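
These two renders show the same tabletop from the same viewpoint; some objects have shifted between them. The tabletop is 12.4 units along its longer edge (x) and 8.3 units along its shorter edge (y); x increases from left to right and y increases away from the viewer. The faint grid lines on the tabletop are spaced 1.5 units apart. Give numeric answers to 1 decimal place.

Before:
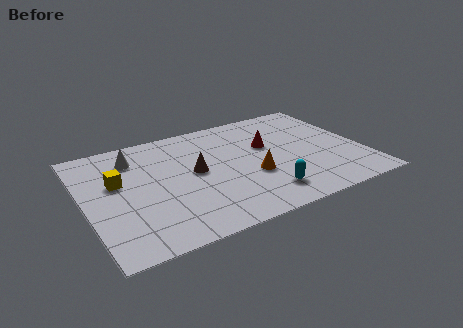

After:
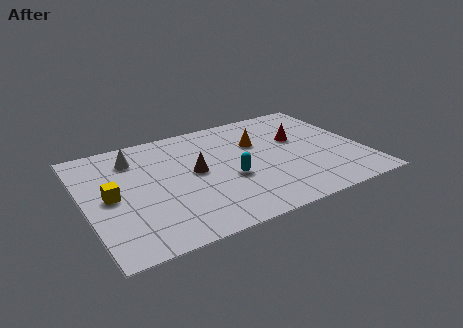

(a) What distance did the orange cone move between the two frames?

2.5

The orange cone moved from about (7.3, 3.1) to (7.9, 5.5), a distance of √(0.6² + 2.4²) ≈ 2.5.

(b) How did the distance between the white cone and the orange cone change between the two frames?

-0.4

Before: roughly 6.0 units apart; after: 5.6. That's 0.4 units closer together.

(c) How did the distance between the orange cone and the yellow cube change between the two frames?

+0.8

The distance was about 6.1 in the first image and 6.9 in the second, so they moved 0.8 units further apart.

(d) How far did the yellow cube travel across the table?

1.0

The yellow cube moved from about (1.5, 5.0) to (1.1, 4.1), a distance of √(0.4² + 0.9²) ≈ 1.0.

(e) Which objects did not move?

the white cone and the brown cone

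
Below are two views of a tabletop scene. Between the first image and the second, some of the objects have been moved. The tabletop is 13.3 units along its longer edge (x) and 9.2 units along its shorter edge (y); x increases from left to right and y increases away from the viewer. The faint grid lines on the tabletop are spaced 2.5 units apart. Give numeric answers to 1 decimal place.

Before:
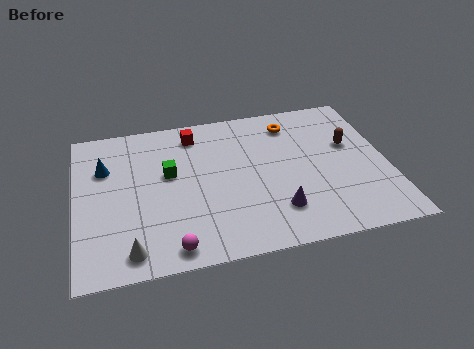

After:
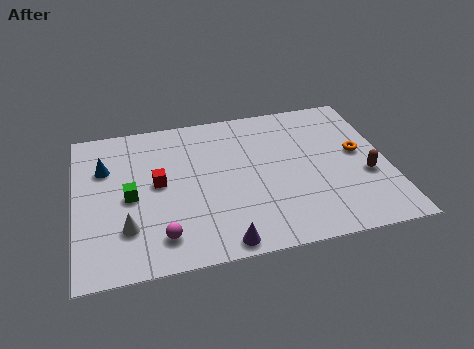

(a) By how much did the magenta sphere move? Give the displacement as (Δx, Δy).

(-0.4, 0.7)

The magenta sphere was at about (3.9, 1.0) and moved to about (3.5, 1.7).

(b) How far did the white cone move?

1.3

The white cone was near (2.2, 1.2) before and (2.1, 2.5) after, so it travelled √(0.1² + 1.3²) ≈ 1.3 units.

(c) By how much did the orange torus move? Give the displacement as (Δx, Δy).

(2.7, -2.5)

From the two frames, the orange torus sits at roughly (9.4, 7.5) before and (12.1, 5.0) after.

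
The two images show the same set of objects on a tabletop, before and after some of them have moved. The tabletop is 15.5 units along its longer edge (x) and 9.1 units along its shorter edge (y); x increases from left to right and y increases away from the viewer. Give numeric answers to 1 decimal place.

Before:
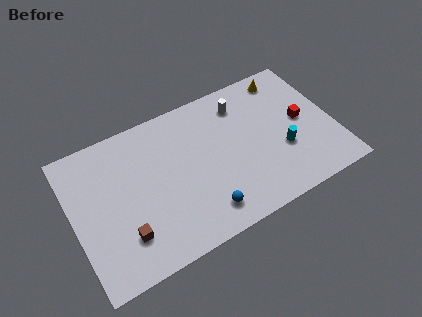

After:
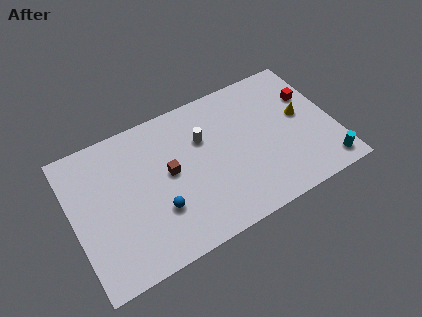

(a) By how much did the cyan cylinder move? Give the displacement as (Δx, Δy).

(2.3, -2.1)

The cyan cylinder was at about (12.3, 3.3) and moved to about (14.6, 1.2).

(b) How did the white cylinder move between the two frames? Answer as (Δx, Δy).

(-2.5, -1.2)

The white cylinder was at about (10.4, 7.3) and moved to about (7.9, 6.1).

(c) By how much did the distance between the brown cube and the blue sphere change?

-2.5

The distance was about 4.7 in the first image and 2.2 in the second, so they moved 2.5 units closer together.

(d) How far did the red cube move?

1.6

From (13.7, 4.7) to (14.4, 6.1), the red cube covered √(0.7² + 1.4²) ≈ 1.6 units.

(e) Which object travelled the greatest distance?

the brown cube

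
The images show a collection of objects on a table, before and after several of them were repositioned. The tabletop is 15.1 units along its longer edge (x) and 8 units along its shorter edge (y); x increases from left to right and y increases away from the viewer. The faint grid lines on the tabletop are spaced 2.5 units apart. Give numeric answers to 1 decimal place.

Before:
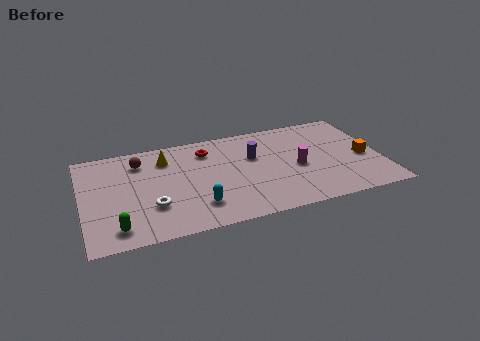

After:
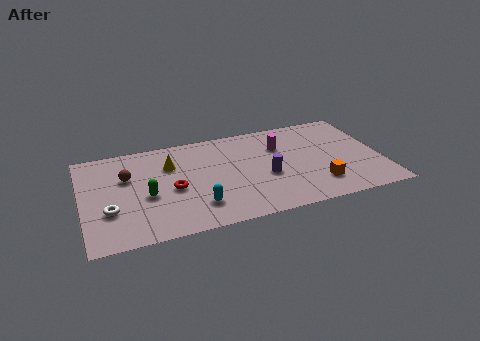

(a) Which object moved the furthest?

the red torus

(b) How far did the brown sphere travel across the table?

1.3

From (3.0, 6.3) to (2.3, 5.2), the brown sphere covered √(0.7² + 1.1²) ≈ 1.3 units.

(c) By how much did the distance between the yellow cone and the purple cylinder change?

+0.7

They were about 4.5 units apart before and 5.2 after — 0.7 units further apart.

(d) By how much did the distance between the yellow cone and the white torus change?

+0.5

They were about 3.8 units apart before and 4.3 after — 0.5 units further apart.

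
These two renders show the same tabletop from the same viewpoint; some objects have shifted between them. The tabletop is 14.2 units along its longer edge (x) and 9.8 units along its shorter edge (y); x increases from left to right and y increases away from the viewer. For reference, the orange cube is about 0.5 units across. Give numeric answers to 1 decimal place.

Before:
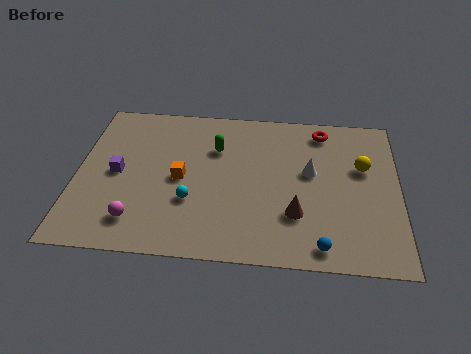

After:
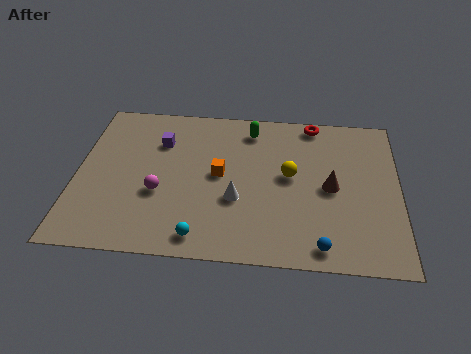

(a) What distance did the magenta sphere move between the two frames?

2.0

From (2.8, 1.9) to (3.7, 3.7), the magenta sphere covered √(0.9² + 1.8²) ≈ 2.0 units.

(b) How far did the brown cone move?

2.3

The brown cone moved from about (9.7, 2.9) to (11.2, 4.7), a distance of √(1.5² + 1.8²) ≈ 2.3.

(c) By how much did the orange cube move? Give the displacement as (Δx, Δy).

(1.7, 0.4)

The orange cube was at about (4.6, 4.7) and moved to about (6.3, 5.1).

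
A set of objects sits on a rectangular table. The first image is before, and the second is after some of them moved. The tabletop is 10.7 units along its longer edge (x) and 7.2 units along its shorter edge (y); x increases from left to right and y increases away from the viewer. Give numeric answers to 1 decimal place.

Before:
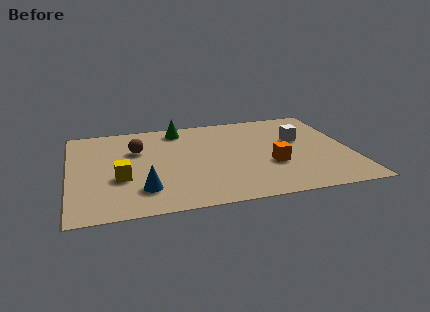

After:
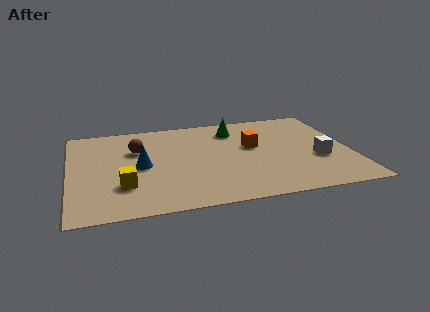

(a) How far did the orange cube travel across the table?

1.7

From (7.6, 2.6) to (7.0, 4.2), the orange cube covered √(0.6² + 1.6²) ≈ 1.7 units.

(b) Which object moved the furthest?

the green cone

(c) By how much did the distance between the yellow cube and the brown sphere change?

+0.6

Before: roughly 2.2 units apart; after: 2.8. That's 0.6 units further apart.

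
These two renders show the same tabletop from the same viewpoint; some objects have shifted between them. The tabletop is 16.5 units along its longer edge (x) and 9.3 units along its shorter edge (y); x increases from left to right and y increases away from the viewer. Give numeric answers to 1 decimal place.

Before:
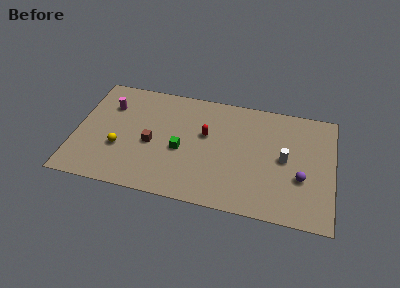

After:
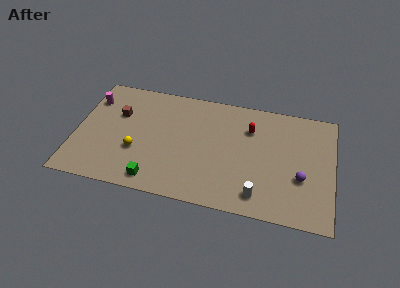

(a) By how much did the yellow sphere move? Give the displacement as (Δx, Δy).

(1.1, 0.0)

The yellow sphere started near (2.9, 3.3) and ended near (4.0, 3.3).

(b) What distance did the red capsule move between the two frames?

3.0

From (8.3, 5.6) to (11.1, 6.7), the red capsule covered √(2.8² + 1.1²) ≈ 3.0 units.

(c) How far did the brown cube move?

3.0

From (4.9, 4.1) to (2.6, 6.1), the brown cube covered √(2.3² + 2.0²) ≈ 3.0 units.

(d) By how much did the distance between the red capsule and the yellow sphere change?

+2.0

Before: roughly 5.9 units apart; after: 7.9. That's 2.0 units further apart.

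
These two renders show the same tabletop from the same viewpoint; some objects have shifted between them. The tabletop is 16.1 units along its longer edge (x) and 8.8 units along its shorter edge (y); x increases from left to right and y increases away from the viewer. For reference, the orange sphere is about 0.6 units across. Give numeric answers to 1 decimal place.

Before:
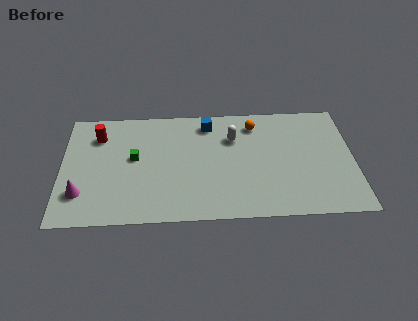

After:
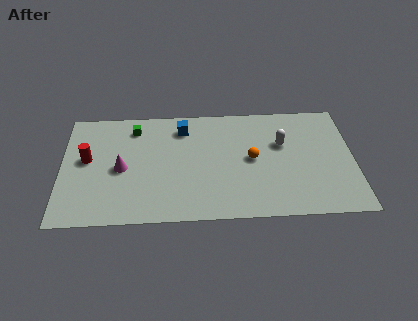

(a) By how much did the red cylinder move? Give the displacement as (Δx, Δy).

(-0.6, -1.8)

The red cylinder was at about (2.0, 6.7) and moved to about (1.4, 4.9).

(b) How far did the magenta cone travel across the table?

2.8

The magenta cone moved from about (1.1, 2.3) to (3.3, 4.1), a distance of √(2.2² + 1.8²) ≈ 2.8.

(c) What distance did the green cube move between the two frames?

2.3

The green cube moved from about (4.0, 4.9) to (4.0, 7.2), a distance of √(0.0² + 2.3²) ≈ 2.3.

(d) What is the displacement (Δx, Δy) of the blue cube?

(-1.4, -0.3)

The blue cube started near (8.1, 7.4) and ended near (6.7, 7.1).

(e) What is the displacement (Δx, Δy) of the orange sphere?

(-0.2, -2.7)

The orange sphere was at about (10.7, 7.2) and moved to about (10.5, 4.5).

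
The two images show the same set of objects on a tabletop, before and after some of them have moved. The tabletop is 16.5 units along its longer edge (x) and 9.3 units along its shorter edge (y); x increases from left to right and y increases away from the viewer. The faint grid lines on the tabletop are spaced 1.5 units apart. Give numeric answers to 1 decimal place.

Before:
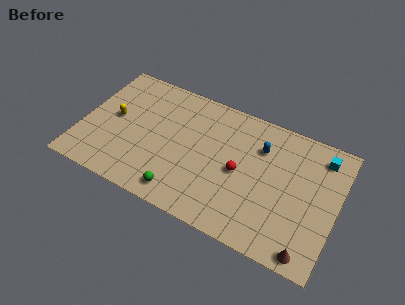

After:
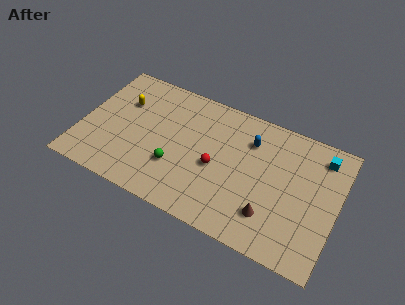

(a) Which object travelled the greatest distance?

the brown cone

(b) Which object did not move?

the cyan cube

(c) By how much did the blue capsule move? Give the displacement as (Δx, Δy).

(-0.7, 0.2)

The blue capsule was at about (11.4, 6.7) and moved to about (10.7, 6.9).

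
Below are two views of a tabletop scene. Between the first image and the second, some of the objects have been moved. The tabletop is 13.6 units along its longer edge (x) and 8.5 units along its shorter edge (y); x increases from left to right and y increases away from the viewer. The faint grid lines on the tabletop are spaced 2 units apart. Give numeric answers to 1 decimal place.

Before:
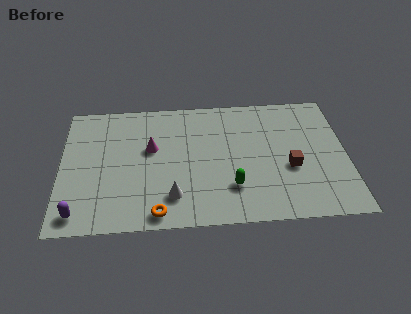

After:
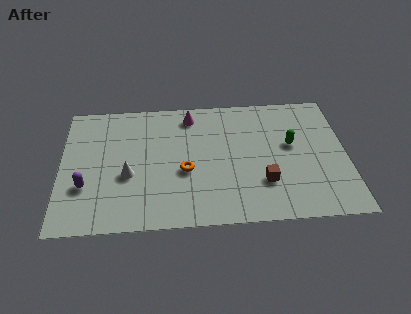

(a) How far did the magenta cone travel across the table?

2.8

From (4.3, 5.1) to (6.2, 7.2), the magenta cone covered √(1.9² + 2.1²) ≈ 2.8 units.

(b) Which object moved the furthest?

the green capsule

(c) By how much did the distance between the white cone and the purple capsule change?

-2.4

The distance was about 4.5 in the first image and 2.1 in the second, so they moved 2.4 units closer together.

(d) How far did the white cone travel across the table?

2.6

The white cone moved from about (5.3, 1.9) to (3.2, 3.4), a distance of √(2.1² + 1.5²) ≈ 2.6.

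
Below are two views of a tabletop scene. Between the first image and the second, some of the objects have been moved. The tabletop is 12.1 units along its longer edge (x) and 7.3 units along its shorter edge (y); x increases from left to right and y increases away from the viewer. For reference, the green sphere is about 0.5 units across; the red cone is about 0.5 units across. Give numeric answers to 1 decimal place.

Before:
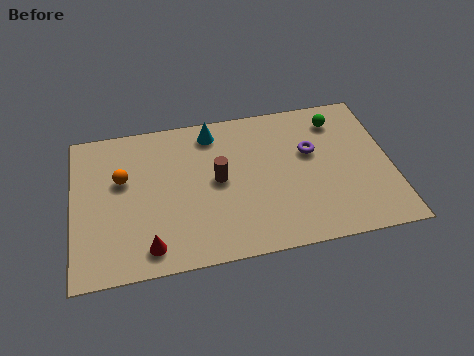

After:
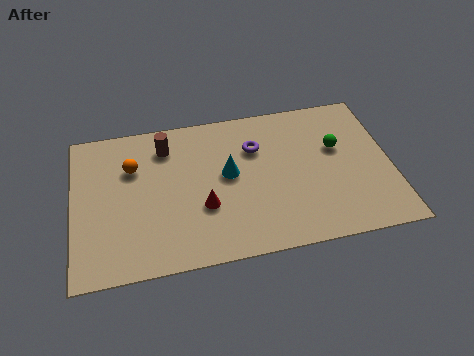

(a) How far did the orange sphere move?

0.6

The orange sphere was near (1.9, 4.5) before and (2.3, 5.0) after, so it travelled √(0.4² + 0.5²) ≈ 0.6 units.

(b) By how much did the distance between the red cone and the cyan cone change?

-4.0

Before: roughly 5.7 units apart; after: 1.7. That's 4.0 units closer together.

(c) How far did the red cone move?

2.6

From (2.8, 1.1) to (4.9, 2.6), the red cone covered √(2.1² + 1.5²) ≈ 2.6 units.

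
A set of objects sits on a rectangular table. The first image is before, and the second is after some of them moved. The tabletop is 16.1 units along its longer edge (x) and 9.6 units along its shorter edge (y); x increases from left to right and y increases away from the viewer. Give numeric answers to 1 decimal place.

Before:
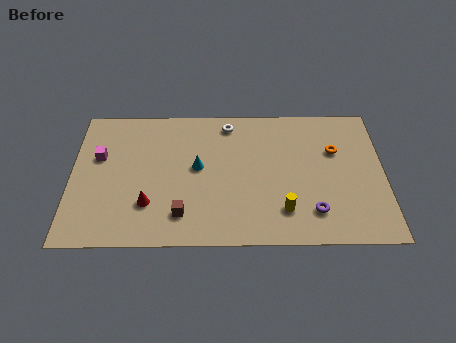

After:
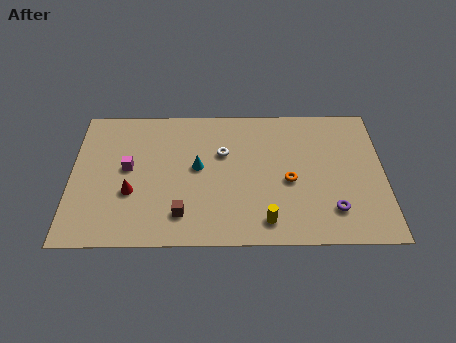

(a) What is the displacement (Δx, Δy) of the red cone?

(-0.9, 0.8)

From the two frames, the red cone sits at roughly (4.0, 2.7) before and (3.1, 3.5) after.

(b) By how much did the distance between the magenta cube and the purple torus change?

-0.8

They were about 11.7 units apart before and 10.9 after — 0.8 units closer together.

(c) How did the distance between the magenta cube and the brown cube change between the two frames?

-1.6

Before: roughly 5.9 units apart; after: 4.3. That's 1.6 units closer together.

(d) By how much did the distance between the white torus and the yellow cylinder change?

-1.5

Before: roughly 6.7 units apart; after: 5.2. That's 1.5 units closer together.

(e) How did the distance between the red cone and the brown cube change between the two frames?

+1.2

The distance was about 1.8 in the first image and 3.0 in the second, so they moved 1.2 units further apart.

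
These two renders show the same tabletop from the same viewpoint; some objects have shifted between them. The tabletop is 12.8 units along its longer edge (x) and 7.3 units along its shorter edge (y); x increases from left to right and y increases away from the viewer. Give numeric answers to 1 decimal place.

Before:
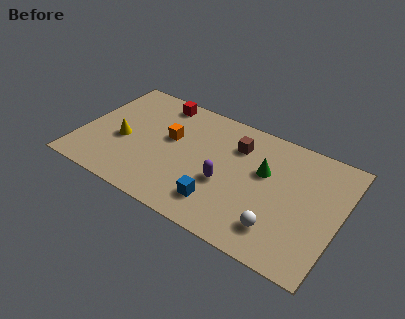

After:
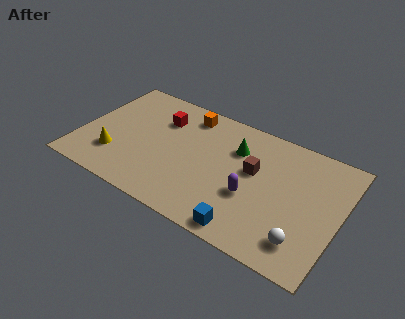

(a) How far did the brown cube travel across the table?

1.5

The brown cube was near (7.5, 5.4) before and (8.5, 4.3) after, so it travelled √(1.0² + 1.1²) ≈ 1.5 units.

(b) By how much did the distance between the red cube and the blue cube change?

+0.6

They were about 6.1 units apart before and 6.7 after — 0.6 units further apart.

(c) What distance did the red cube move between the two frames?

1.1

The red cube moved from about (3.4, 6.4) to (3.7, 5.3), a distance of √(0.3² + 1.1²) ≈ 1.1.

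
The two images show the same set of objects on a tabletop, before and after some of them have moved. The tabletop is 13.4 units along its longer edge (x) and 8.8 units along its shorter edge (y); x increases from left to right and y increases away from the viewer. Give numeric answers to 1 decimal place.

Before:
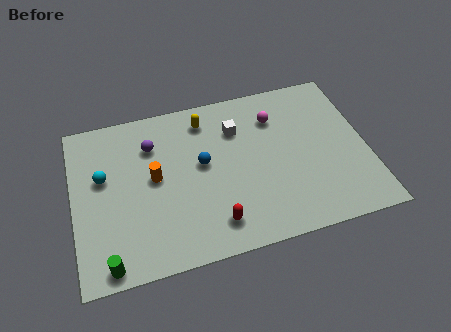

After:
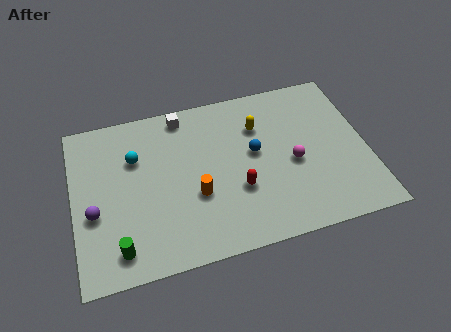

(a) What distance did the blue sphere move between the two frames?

2.4

From (5.9, 4.9) to (8.3, 4.9), the blue sphere covered √(2.4² + 0.0²) ≈ 2.4 units.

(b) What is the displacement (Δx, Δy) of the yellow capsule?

(2.4, -1.0)

From the two frames, the yellow capsule sits at roughly (6.2, 7.3) before and (8.6, 6.3) after.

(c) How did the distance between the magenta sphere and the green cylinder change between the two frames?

-1.4

Before: roughly 9.9 units apart; after: 8.5. That's 1.4 units closer together.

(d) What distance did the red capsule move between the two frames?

1.9

The red capsule was near (6.2, 1.6) before and (7.4, 3.1) after, so it travelled √(1.2² + 1.5²) ≈ 1.9 units.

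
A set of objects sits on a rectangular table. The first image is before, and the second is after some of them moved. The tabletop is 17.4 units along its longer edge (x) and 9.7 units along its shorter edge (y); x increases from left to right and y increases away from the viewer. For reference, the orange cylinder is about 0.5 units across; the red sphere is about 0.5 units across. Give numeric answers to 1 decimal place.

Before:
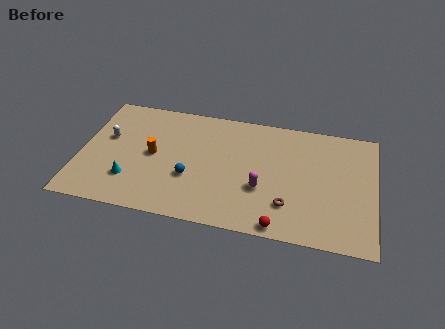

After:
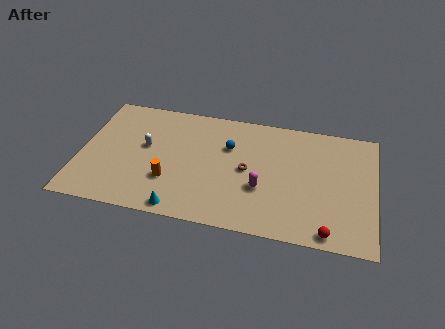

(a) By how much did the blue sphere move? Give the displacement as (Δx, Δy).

(2.1, 3.0)

The blue sphere was at about (6.6, 3.5) and moved to about (8.7, 6.5).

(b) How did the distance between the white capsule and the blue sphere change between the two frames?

-0.6

Before: roughly 5.6 units apart; after: 5.0. That's 0.6 units closer together.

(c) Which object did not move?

the magenta capsule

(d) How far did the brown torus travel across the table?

3.4

The brown torus was near (12.4, 2.5) before and (9.9, 4.8) after, so it travelled √(2.5² + 2.3²) ≈ 3.4 units.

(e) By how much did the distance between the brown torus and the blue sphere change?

-3.8

Before: roughly 5.9 units apart; after: 2.1. That's 3.8 units closer together.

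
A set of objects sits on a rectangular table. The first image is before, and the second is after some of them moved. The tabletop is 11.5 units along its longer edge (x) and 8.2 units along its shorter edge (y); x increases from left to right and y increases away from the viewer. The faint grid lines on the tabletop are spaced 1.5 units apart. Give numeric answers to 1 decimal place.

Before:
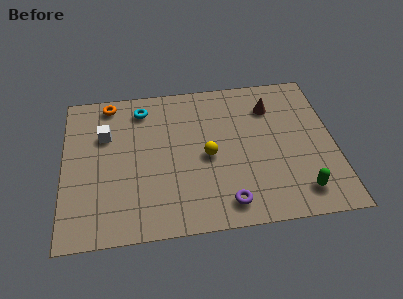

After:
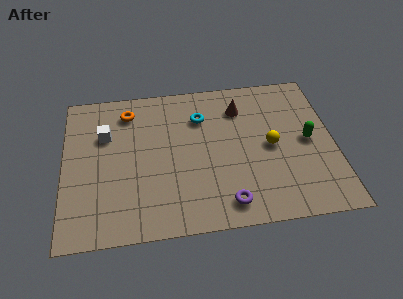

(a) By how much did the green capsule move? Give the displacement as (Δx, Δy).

(0.5, 2.7)

The green capsule started near (9.9, 1.4) and ended near (10.4, 4.1).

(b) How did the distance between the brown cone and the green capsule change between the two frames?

-1.3

The distance was about 4.9 in the first image and 3.6 in the second, so they moved 1.3 units closer together.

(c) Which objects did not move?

the white cube and the purple torus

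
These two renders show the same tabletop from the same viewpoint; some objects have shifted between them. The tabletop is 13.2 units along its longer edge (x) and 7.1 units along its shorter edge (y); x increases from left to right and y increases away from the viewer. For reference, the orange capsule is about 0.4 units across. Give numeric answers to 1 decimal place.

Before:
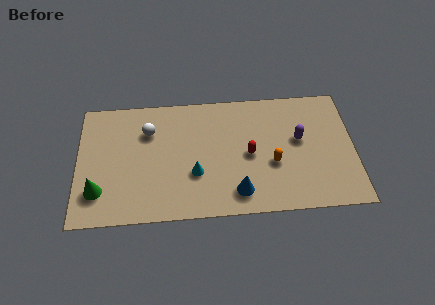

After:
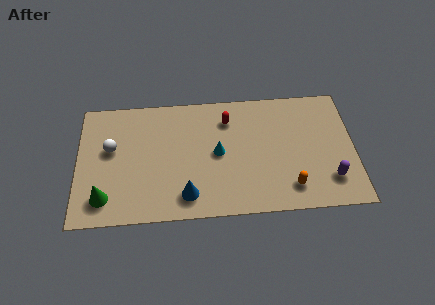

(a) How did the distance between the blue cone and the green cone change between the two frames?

-2.7

The distance was about 6.6 in the first image and 3.9 in the second, so they moved 2.7 units closer together.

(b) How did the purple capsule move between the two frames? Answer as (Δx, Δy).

(1.4, -2.4)

From the two frames, the purple capsule sits at roughly (10.6, 4.1) before and (12.0, 1.7) after.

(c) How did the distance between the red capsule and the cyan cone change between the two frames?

-0.8

The distance was about 2.8 in the first image and 2.0 in the second, so they moved 0.8 units closer together.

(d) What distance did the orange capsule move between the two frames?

1.6

The orange capsule moved from about (9.3, 2.8) to (10.1, 1.4), a distance of √(0.8² + 1.4²) ≈ 1.6.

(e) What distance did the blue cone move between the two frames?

2.4

From (7.6, 1.3) to (5.2, 1.3), the blue cone covered √(2.4² + 0.0²) ≈ 2.4 units.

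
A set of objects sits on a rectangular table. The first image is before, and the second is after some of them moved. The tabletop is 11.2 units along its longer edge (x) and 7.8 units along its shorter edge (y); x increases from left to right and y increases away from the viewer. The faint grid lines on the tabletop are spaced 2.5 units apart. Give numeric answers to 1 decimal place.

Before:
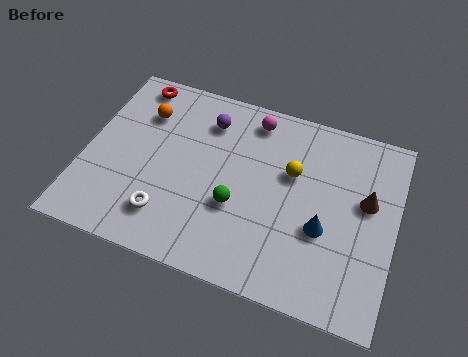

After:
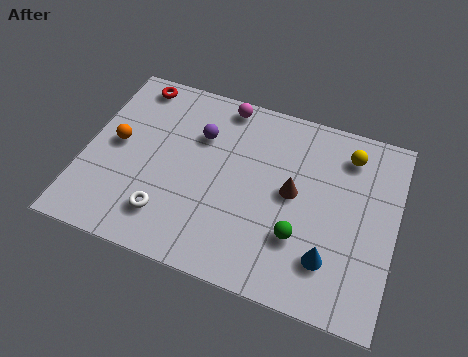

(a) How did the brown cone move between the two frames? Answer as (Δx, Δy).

(-2.6, -0.5)

The brown cone was at about (10.1, 4.6) and moved to about (7.5, 4.1).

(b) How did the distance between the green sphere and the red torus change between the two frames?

+2.1

The distance was about 5.8 in the first image and 7.9 in the second, so they moved 2.1 units further apart.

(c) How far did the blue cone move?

1.1

The blue cone was near (8.7, 3.0) before and (9.0, 1.9) after, so it travelled √(0.3² + 1.1²) ≈ 1.1 units.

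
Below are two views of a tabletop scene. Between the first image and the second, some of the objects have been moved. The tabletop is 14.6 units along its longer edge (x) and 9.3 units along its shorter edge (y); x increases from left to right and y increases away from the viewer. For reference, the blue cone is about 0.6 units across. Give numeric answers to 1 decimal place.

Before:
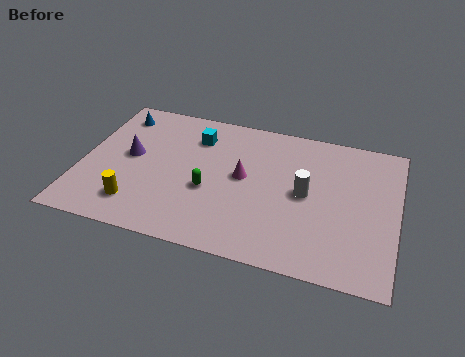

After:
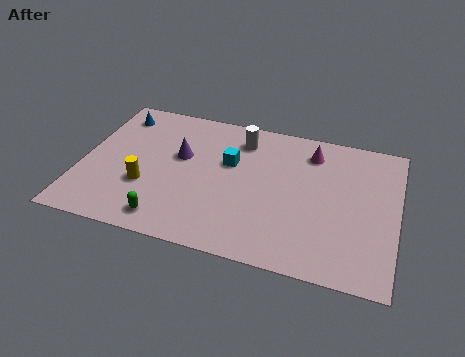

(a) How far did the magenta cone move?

3.9

The magenta cone was near (7.5, 5.0) before and (10.5, 7.5) after, so it travelled √(3.0² + 2.5²) ≈ 3.9 units.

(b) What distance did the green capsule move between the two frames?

2.9

From (6.0, 3.7) to (4.3, 1.3), the green capsule covered √(1.7² + 2.4²) ≈ 2.9 units.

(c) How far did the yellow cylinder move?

1.3

From (2.8, 1.9) to (3.1, 3.2), the yellow cylinder covered √(0.3² + 1.3²) ≈ 1.3 units.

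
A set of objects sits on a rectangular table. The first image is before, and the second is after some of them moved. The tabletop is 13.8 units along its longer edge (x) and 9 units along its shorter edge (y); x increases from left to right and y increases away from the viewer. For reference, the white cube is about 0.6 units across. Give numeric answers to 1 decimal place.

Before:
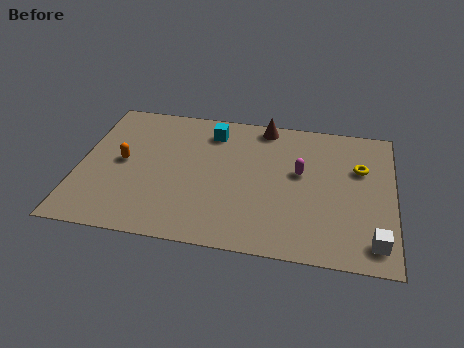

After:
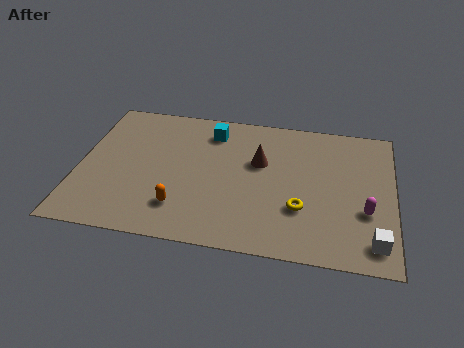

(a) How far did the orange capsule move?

3.7

The orange capsule moved from about (1.9, 4.6) to (4.6, 2.1), a distance of √(2.7² + 2.5²) ≈ 3.7.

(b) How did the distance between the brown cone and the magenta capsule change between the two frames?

+1.9

The distance was about 3.4 in the first image and 5.3 in the second, so they moved 1.9 units further apart.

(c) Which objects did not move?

the cyan cube and the white cube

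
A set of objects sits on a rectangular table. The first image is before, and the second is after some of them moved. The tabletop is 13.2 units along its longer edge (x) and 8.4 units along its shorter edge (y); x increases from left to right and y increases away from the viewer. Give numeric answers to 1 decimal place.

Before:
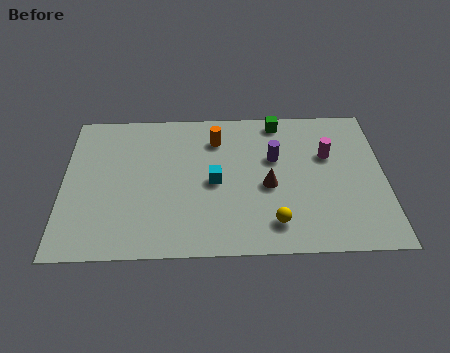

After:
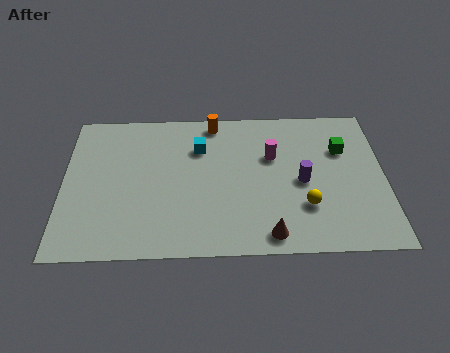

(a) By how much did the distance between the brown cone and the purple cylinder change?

+1.6

Before: roughly 1.6 units apart; after: 3.2. That's 1.6 units further apart.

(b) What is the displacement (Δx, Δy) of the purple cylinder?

(1.1, -1.4)

From the two frames, the purple cylinder sits at roughly (8.7, 5.3) before and (9.8, 3.9) after.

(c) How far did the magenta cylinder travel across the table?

2.3

The magenta cylinder was near (10.9, 5.4) before and (8.6, 5.4) after, so it travelled √(2.3² + 0.0²) ≈ 2.3 units.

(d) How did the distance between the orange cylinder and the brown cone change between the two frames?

+3.4

The distance was about 3.5 in the first image and 6.9 in the second, so they moved 3.4 units further apart.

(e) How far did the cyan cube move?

2.1

The cyan cube moved from about (6.2, 4.0) to (5.6, 6.0), a distance of √(0.6² + 2.0²) ≈ 2.1.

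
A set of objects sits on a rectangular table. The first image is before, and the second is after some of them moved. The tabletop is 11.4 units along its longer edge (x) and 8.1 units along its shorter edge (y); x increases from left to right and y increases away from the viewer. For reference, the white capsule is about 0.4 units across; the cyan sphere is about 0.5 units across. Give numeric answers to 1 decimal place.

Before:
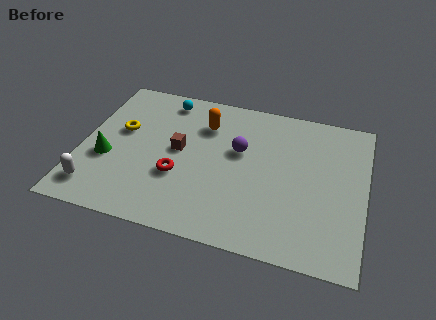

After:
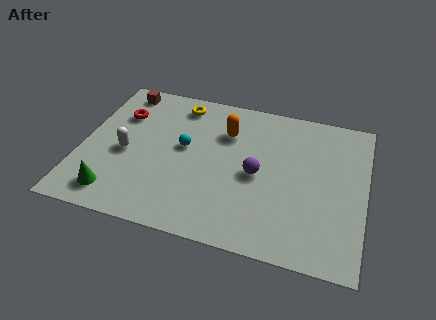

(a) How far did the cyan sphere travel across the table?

2.7

From (3.1, 7.0) to (4.1, 4.5), the cyan sphere covered √(1.0² + 2.5²) ≈ 2.7 units.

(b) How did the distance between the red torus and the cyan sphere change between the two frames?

-1.2

They were about 4.2 units apart before and 3.0 after — 1.2 units closer together.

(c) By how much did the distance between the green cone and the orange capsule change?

+1.4

Before: roughly 4.7 units apart; after: 6.1. That's 1.4 units further apart.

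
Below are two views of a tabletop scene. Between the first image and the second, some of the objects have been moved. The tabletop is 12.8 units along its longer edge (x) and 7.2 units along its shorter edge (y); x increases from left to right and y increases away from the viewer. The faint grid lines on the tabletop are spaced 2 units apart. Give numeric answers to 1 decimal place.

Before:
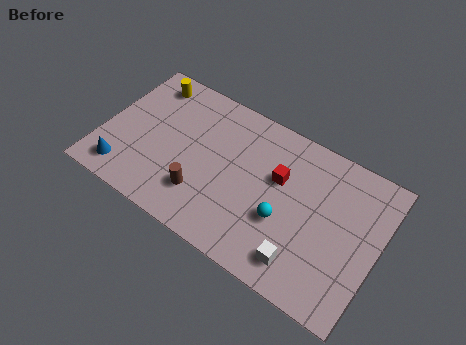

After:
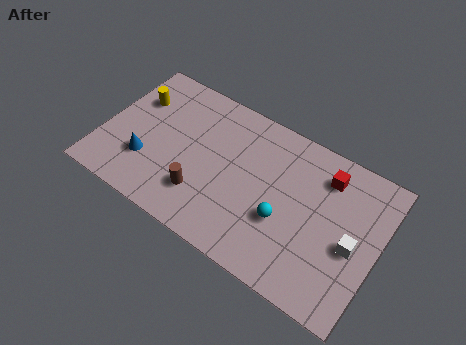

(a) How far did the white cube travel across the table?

2.8

The white cube was near (9.7, 1.3) before and (11.7, 3.2) after, so it travelled √(2.0² + 1.9²) ≈ 2.8 units.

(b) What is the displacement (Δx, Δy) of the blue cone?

(0.9, 1.0)

The blue cone was at about (1.3, 1.2) and moved to about (2.2, 2.2).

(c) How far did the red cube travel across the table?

2.3

The red cube moved from about (8.1, 4.5) to (10.1, 5.7), a distance of √(2.0² + 1.2²) ≈ 2.3.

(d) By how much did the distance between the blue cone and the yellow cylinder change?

-1.9

The distance was about 4.9 in the first image and 3.0 in the second, so they moved 1.9 units closer together.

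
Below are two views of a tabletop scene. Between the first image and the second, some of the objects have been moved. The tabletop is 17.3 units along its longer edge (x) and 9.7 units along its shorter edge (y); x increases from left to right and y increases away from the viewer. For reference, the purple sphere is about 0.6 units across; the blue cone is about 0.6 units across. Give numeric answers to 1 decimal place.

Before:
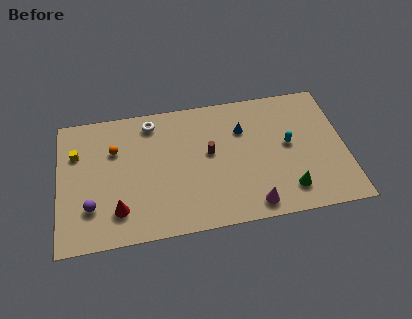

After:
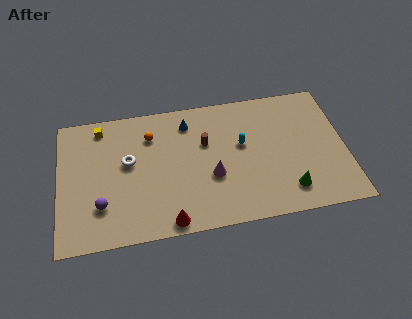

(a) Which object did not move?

the green cone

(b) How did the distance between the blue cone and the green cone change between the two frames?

+2.8

The distance was about 5.5 in the first image and 8.3 in the second, so they moved 2.8 units further apart.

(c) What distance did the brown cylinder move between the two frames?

0.8

The brown cylinder was near (9.1, 5.4) before and (8.9, 6.2) after, so it travelled √(0.2² + 0.8²) ≈ 0.8 units.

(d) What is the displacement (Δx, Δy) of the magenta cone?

(-2.3, 2.5)

The magenta cone was at about (11.5, 1.2) and moved to about (9.2, 3.7).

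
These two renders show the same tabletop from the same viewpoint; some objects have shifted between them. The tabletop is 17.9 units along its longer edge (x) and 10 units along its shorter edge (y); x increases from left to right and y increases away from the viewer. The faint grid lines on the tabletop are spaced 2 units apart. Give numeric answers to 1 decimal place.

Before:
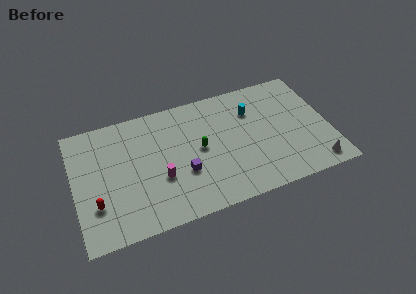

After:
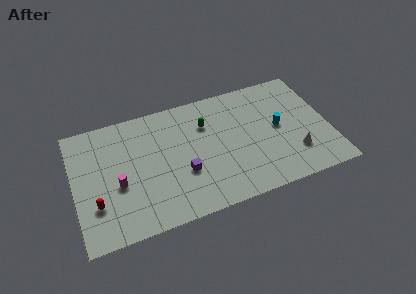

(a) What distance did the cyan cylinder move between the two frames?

2.6

From (12.7, 7.2) to (14.4, 5.2), the cyan cylinder covered √(1.7² + 2.0²) ≈ 2.6 units.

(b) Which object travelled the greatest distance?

the magenta cylinder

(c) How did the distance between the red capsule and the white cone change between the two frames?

-1.4

They were about 15.3 units apart before and 13.9 after — 1.4 units closer together.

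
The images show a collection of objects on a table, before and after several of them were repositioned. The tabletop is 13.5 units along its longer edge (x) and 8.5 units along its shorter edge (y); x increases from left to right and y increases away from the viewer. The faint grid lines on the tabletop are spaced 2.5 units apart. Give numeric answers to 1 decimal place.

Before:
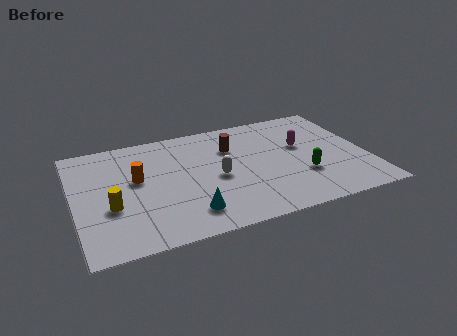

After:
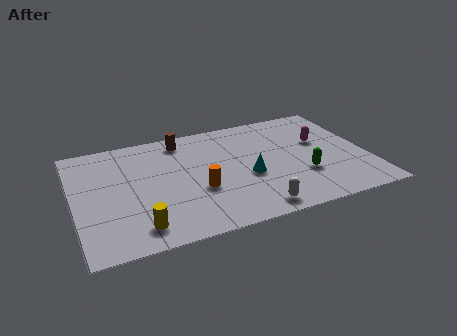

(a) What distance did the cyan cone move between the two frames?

3.4

The cyan cone moved from about (5.0, 1.7) to (7.9, 3.5), a distance of √(2.9² + 1.8²) ≈ 3.4.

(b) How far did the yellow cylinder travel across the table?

2.1

The yellow cylinder moved from about (1.6, 3.2) to (2.7, 1.4), a distance of √(1.1² + 1.8²) ≈ 2.1.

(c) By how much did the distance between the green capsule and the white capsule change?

-1.0

They were about 4.1 units apart before and 3.1 after — 1.0 units closer together.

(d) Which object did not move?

the green capsule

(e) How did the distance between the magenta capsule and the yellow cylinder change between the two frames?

+0.4

They were about 9.2 units apart before and 9.6 after — 0.4 units further apart.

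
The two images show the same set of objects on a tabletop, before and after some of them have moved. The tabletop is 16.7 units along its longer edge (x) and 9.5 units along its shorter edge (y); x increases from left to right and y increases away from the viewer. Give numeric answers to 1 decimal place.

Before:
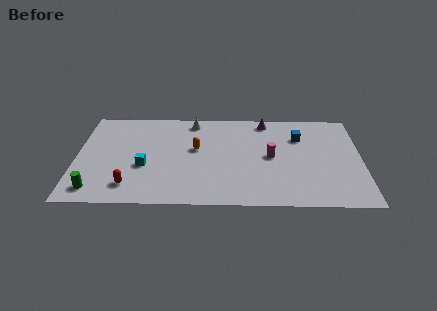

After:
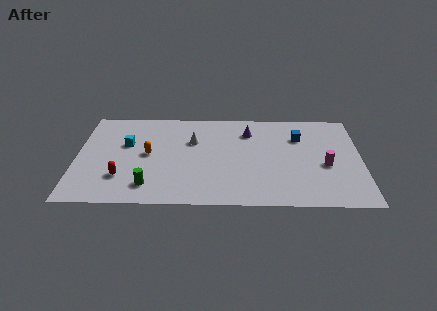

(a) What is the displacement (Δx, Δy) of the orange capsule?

(-2.8, -0.6)

The orange capsule started near (7.0, 5.5) and ended near (4.2, 4.9).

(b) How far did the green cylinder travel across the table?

3.1

The green cylinder moved from about (1.2, 1.4) to (4.3, 1.8), a distance of √(3.1² + 0.4²) ≈ 3.1.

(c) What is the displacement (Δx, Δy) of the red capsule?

(-0.5, 0.8)

From the two frames, the red capsule sits at roughly (3.2, 1.8) before and (2.7, 2.6) after.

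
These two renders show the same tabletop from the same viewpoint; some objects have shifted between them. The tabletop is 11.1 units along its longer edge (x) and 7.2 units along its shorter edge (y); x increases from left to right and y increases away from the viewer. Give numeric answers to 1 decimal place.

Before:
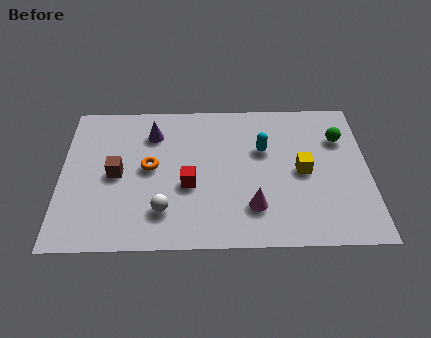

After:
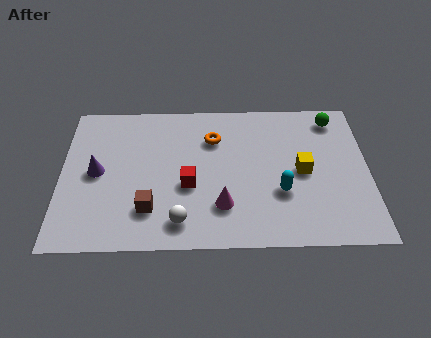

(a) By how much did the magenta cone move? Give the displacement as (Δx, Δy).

(-1.1, 0.1)

The magenta cone was at about (6.9, 1.8) and moved to about (5.8, 1.9).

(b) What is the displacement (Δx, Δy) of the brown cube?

(1.2, -1.7)

The brown cube was at about (2.0, 3.5) and moved to about (3.2, 1.8).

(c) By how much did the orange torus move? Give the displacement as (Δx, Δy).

(2.3, 1.4)

The orange torus started near (3.2, 3.8) and ended near (5.5, 5.2).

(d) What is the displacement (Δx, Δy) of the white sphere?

(0.6, -0.5)

From the two frames, the white sphere sits at roughly (3.7, 1.7) before and (4.3, 1.2) after.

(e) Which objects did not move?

the red cube and the yellow cube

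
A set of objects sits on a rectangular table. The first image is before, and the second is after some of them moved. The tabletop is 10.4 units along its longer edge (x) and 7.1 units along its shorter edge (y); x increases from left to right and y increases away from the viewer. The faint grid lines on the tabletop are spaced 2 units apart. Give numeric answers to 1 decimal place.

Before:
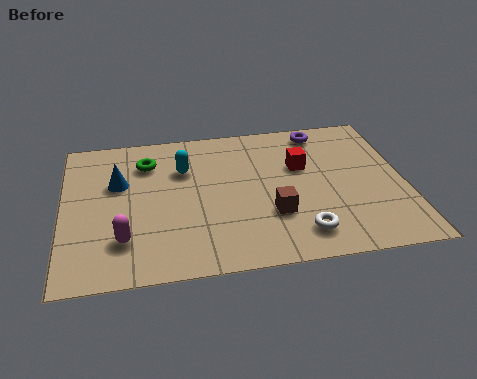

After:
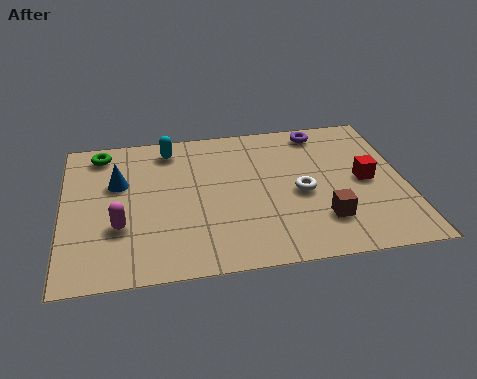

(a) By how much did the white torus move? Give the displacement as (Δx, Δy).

(0.1, 1.9)

The white torus started near (7.1, 1.3) and ended near (7.2, 3.2).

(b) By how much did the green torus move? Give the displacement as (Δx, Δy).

(-1.4, 0.7)

The green torus was at about (2.6, 5.4) and moved to about (1.2, 6.1).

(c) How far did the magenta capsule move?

0.6

The magenta capsule was near (1.8, 1.8) before and (1.7, 2.4) after, so it travelled √(0.1² + 0.6²) ≈ 0.6 units.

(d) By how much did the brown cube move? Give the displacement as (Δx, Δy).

(1.5, -0.5)

The brown cube was at about (6.3, 2.3) and moved to about (7.8, 1.8).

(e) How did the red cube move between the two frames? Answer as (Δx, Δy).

(1.9, -1.0)

The red cube was at about (7.3, 4.5) and moved to about (9.2, 3.5).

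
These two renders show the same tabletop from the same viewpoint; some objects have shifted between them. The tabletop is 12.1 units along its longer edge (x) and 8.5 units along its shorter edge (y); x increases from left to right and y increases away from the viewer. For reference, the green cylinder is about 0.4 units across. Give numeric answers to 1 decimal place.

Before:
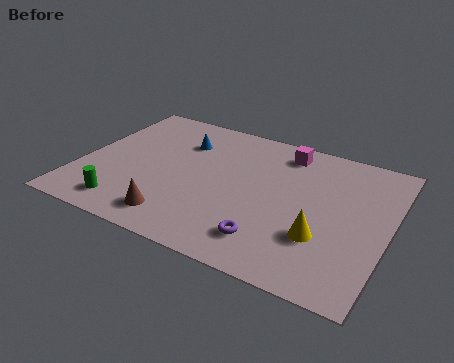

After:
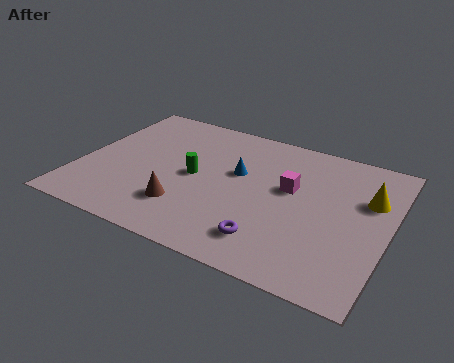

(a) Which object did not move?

the purple torus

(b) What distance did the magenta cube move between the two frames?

2.3

From (7.7, 7.2) to (8.2, 5.0), the magenta cube covered √(0.5² + 2.2²) ≈ 2.3 units.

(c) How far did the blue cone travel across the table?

2.6

The blue cone was near (3.7, 6.2) before and (6.1, 5.1) after, so it travelled √(2.4² + 1.1²) ≈ 2.6 units.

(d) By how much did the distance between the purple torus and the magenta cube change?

-2.2

The distance was about 5.5 in the first image and 3.3 in the second, so they moved 2.2 units closer together.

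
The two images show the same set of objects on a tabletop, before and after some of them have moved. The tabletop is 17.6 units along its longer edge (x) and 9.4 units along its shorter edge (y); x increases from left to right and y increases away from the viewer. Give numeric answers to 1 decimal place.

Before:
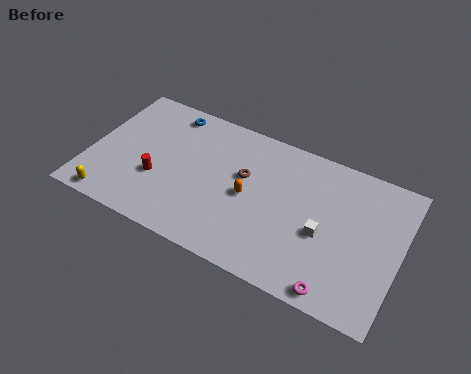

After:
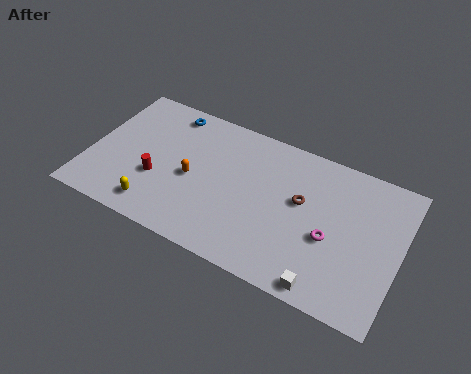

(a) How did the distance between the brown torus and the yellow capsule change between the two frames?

+0.3

They were about 8.5 units apart before and 8.8 after — 0.3 units further apart.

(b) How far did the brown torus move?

3.3

From (8.7, 5.7) to (12.0, 5.5), the brown torus covered √(3.3² + 0.2²) ≈ 3.3 units.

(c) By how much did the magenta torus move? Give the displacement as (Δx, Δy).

(-0.7, 3.0)

From the two frames, the magenta torus sits at roughly (14.5, 0.9) before and (13.8, 3.9) after.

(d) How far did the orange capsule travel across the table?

3.2

From (9.1, 4.5) to (5.9, 4.3), the orange capsule covered √(3.2² + 0.2²) ≈ 3.2 units.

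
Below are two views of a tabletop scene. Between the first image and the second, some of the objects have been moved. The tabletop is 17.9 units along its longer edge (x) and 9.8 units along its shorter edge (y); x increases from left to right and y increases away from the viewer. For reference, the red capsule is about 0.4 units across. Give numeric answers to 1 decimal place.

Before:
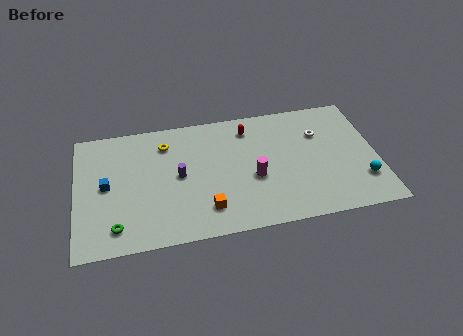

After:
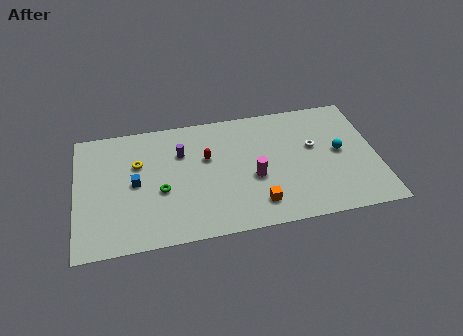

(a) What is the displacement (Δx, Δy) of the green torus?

(2.7, 2.3)

The green torus was at about (2.3, 1.7) and moved to about (5.0, 4.0).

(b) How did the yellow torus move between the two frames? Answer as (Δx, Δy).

(-1.7, -1.3)

The yellow torus started near (5.4, 7.7) and ended near (3.7, 6.4).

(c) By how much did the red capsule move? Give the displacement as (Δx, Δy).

(-2.6, -1.9)

From the two frames, the red capsule sits at roughly (10.4, 8.0) before and (7.8, 6.1) after.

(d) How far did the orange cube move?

3.0

The orange cube was near (7.6, 2.1) before and (10.6, 1.9) after, so it travelled √(3.0² + 0.2²) ≈ 3.0 units.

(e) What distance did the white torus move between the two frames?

1.1

The white torus moved from about (14.6, 6.8) to (14.2, 5.8), a distance of √(0.4² + 1.0²) ≈ 1.1.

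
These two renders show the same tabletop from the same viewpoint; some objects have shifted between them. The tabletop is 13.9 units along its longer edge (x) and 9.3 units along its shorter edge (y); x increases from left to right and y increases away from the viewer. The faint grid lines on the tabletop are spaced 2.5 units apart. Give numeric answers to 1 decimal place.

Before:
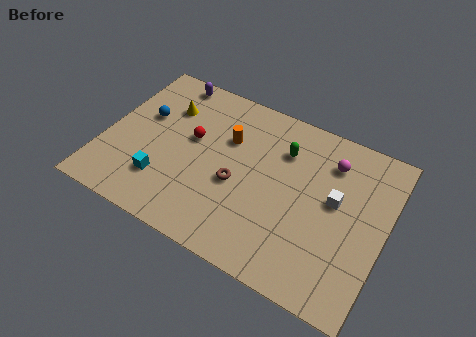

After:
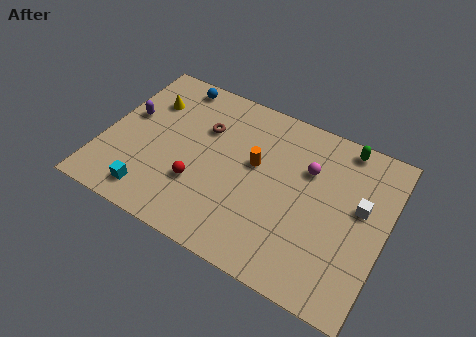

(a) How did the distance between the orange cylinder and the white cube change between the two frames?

-0.4

Before: roughly 5.6 units apart; after: 5.2. That's 0.4 units closer together.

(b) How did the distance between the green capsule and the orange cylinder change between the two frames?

+2.2

They were about 2.8 units apart before and 5.0 after — 2.2 units further apart.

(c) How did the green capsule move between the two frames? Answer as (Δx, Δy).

(2.8, 1.6)

From the two frames, the green capsule sits at roughly (8.6, 6.8) before and (11.4, 8.4) after.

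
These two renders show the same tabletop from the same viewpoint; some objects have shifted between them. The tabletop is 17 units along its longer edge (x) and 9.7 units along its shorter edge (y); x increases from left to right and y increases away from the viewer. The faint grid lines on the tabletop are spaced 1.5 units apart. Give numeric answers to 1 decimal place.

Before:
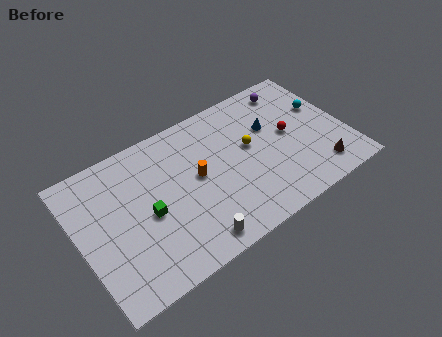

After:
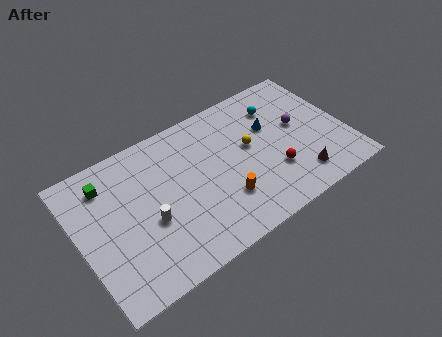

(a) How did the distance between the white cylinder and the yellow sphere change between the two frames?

+0.8

Before: roughly 6.2 units apart; after: 7.0. That's 0.8 units further apart.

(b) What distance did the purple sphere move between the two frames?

2.9

The purple sphere moved from about (14.3, 8.3) to (14.2, 5.4), a distance of √(0.1² + 2.9²) ≈ 2.9.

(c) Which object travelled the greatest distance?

the green cube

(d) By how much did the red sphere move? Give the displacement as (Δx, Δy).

(-1.4, -2.1)

The red sphere started near (13.5, 5.1) and ended near (12.1, 3.0).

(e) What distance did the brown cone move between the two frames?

1.3

The brown cone moved from about (14.8, 1.7) to (13.5, 1.8), a distance of √(1.3² + 0.1²) ≈ 1.3.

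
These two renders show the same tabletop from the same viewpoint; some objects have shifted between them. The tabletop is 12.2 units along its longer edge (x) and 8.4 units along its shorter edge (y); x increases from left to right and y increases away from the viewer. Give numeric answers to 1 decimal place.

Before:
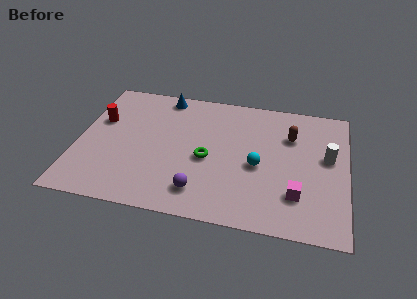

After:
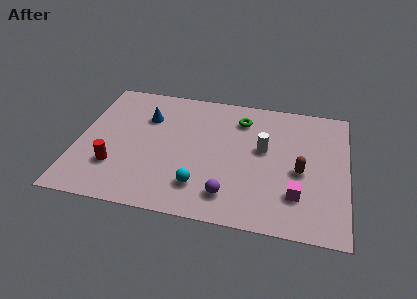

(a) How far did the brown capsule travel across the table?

2.3

From (9.6, 5.9) to (10.1, 3.7), the brown capsule covered √(0.5² + 2.2²) ≈ 2.3 units.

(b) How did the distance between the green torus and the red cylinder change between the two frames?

+1.7

They were about 5.2 units apart before and 6.9 after — 1.7 units further apart.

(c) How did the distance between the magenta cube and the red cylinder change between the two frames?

-1.4

Before: roughly 9.6 units apart; after: 8.2. That's 1.4 units closer together.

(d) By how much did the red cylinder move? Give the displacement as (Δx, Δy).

(0.9, -2.9)

The red cylinder started near (0.9, 5.3) and ended near (1.8, 2.4).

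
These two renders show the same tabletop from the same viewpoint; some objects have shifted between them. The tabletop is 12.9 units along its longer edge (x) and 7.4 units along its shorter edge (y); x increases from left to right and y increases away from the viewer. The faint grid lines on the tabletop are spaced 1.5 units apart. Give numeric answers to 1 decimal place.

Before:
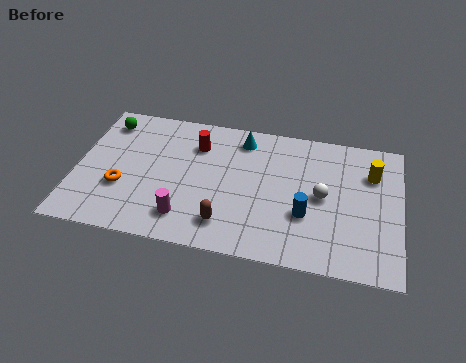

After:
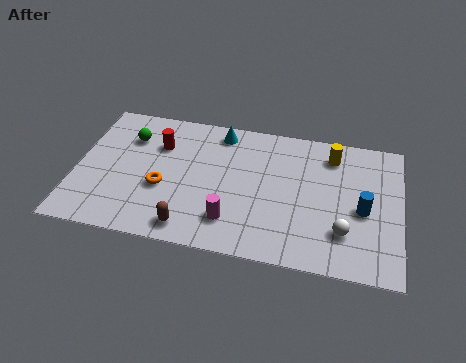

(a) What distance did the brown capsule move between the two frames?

1.5

The brown capsule was near (6.1, 1.5) before and (4.7, 1.0) after, so it travelled √(1.4² + 0.5²) ≈ 1.5 units.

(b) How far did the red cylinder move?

1.5

From (4.7, 5.5) to (3.2, 5.2), the red cylinder covered √(1.5² + 0.3²) ≈ 1.5 units.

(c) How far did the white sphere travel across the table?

1.9

The white sphere was near (9.8, 3.7) before and (10.7, 2.0) after, so it travelled √(0.9² + 1.7²) ≈ 1.9 units.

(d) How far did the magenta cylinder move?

1.8

From (4.5, 1.5) to (6.3, 1.7), the magenta cylinder covered √(1.8² + 0.2²) ≈ 1.8 units.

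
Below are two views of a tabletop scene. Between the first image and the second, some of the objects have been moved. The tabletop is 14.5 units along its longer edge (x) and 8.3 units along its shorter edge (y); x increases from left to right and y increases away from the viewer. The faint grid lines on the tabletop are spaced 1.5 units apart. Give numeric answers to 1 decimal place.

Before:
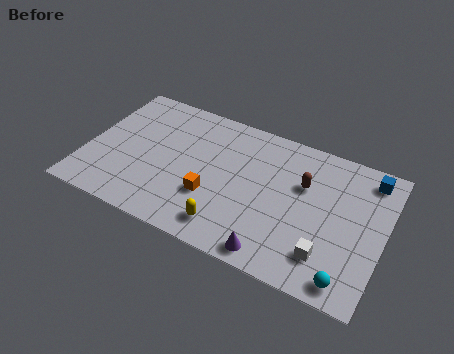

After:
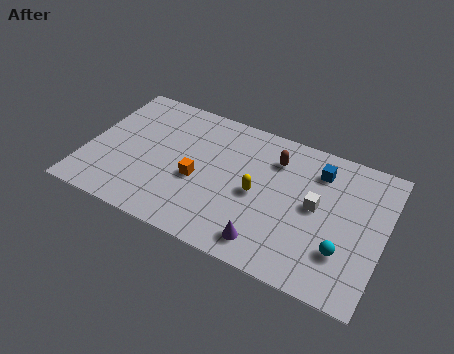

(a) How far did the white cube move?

2.6

From (12.0, 1.9) to (11.2, 4.4), the white cube covered √(0.8² + 2.5²) ≈ 2.6 units.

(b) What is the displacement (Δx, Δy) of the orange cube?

(-0.8, 0.7)

The orange cube started near (6.3, 2.8) and ended near (5.5, 3.5).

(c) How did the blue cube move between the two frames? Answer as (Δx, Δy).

(-2.4, -0.6)

From the two frames, the blue cube sits at roughly (13.5, 7.1) before and (11.1, 6.5) after.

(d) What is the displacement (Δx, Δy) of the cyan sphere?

(-0.4, 1.4)

The cyan sphere was at about (13.1, 1.0) and moved to about (12.7, 2.4).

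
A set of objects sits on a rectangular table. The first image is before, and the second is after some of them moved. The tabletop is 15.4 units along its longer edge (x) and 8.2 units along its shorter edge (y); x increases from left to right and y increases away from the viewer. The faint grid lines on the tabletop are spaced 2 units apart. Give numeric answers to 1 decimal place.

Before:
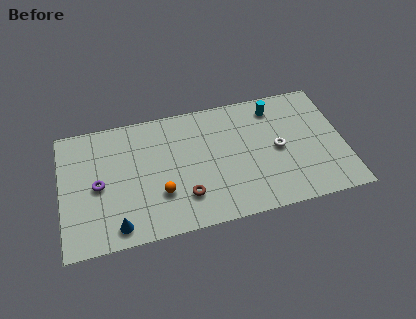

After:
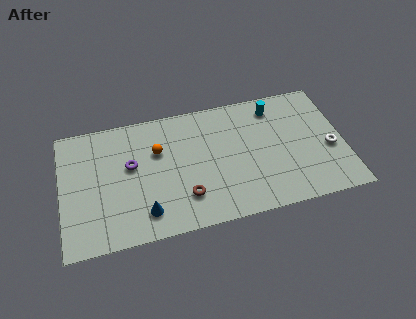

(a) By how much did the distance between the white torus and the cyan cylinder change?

+1.6

They were about 2.8 units apart before and 4.4 after — 1.6 units further apart.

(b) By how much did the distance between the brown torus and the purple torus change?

-1.0

The distance was about 4.9 in the first image and 3.9 in the second, so they moved 1.0 units closer together.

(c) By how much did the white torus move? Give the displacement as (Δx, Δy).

(2.8, -0.6)

The white torus started near (11.8, 4.0) and ended near (14.6, 3.4).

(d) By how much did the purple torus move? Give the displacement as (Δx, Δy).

(1.8, 0.9)

The purple torus was at about (2.0, 3.9) and moved to about (3.8, 4.8).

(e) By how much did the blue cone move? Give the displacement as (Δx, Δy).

(1.5, 0.5)

The blue cone started near (2.9, 1.1) and ended near (4.4, 1.6).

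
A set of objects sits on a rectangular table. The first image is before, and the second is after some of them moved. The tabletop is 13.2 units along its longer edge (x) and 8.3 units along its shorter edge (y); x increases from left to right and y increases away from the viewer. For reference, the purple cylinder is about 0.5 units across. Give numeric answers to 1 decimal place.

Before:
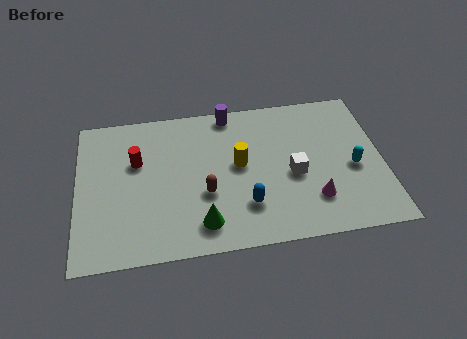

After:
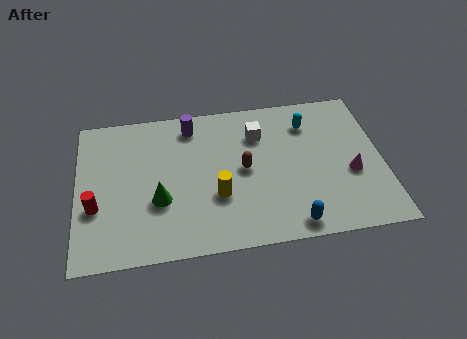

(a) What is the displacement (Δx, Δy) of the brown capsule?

(1.7, 1.1)

The brown capsule started near (5.5, 3.1) and ended near (7.2, 4.2).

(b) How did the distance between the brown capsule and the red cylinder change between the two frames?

+2.9

The distance was about 3.6 in the first image and 6.5 in the second, so they moved 2.9 units further apart.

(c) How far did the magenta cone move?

2.1

From (10.1, 2.1) to (11.8, 3.3), the magenta cone covered √(1.7² + 1.2²) ≈ 2.1 units.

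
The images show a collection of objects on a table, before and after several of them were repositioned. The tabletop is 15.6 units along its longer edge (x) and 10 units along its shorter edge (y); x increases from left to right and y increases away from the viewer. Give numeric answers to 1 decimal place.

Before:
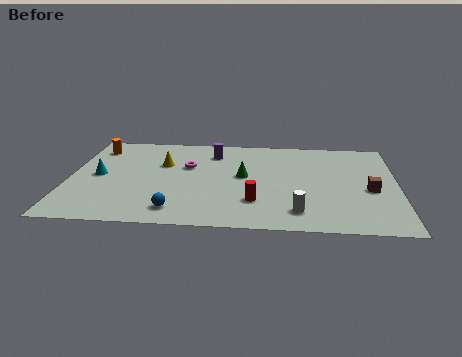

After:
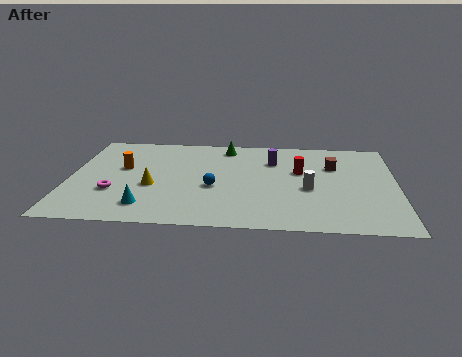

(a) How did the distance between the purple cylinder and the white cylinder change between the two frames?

-3.9

The distance was about 7.3 in the first image and 3.4 in the second, so they moved 3.9 units closer together.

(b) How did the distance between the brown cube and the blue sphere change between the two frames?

-3.2

Before: roughly 9.5 units apart; after: 6.3. That's 3.2 units closer together.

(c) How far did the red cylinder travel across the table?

4.0

From (8.9, 2.7) to (11.0, 6.1), the red cylinder covered √(2.1² + 3.4²) ≈ 4.0 units.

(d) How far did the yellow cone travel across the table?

2.5

The yellow cone was near (4.4, 6.5) before and (4.0, 4.0) after, so it travelled √(0.4² + 2.5²) ≈ 2.5 units.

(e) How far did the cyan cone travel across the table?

3.9

The cyan cone was near (1.4, 5.0) before and (3.8, 1.9) after, so it travelled √(2.4² + 3.1²) ≈ 3.9 units.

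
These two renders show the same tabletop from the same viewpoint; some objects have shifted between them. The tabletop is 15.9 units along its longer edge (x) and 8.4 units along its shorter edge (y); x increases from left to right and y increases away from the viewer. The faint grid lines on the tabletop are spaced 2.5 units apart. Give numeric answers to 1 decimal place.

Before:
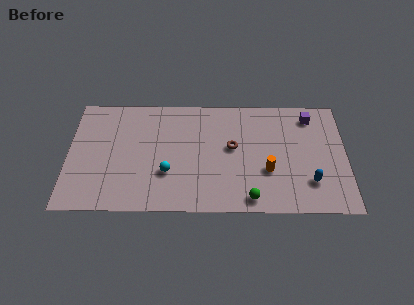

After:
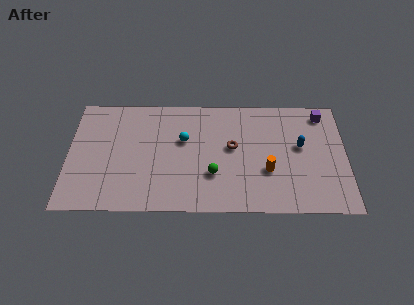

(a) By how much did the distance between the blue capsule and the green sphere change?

+1.8

They were about 3.6 units apart before and 5.4 after — 1.8 units further apart.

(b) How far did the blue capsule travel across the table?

2.6

The blue capsule was near (13.8, 2.2) before and (13.3, 4.8) after, so it travelled √(0.5² + 2.6²) ≈ 2.6 units.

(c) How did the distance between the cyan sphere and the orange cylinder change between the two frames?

-0.4

The distance was about 5.7 in the first image and 5.3 in the second, so they moved 0.4 units closer together.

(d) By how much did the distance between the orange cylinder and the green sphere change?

+0.9

Before: roughly 2.2 units apart; after: 3.1. That's 0.9 units further apart.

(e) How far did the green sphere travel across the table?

2.7

The green sphere moved from about (10.4, 1.0) to (8.3, 2.7), a distance of √(2.1² + 1.7²) ≈ 2.7.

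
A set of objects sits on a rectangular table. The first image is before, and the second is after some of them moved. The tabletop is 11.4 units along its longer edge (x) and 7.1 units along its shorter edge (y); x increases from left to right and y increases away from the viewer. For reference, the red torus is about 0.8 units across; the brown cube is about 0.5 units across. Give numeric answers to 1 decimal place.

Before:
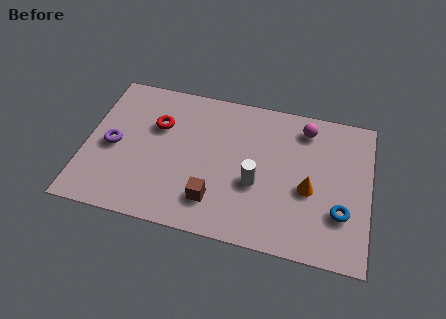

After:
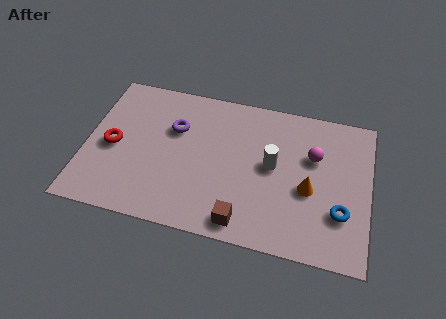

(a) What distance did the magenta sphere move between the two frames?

1.4

From (8.7, 5.9) to (9.1, 4.6), the magenta sphere covered √(0.4² + 1.3²) ≈ 1.4 units.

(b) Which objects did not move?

the orange cone and the blue torus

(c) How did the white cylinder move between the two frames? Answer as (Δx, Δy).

(0.6, 1.0)

The white cylinder started near (6.9, 2.8) and ended near (7.5, 3.8).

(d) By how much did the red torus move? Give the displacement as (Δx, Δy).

(-1.7, -1.4)

The red torus started near (2.8, 4.7) and ended near (1.1, 3.3).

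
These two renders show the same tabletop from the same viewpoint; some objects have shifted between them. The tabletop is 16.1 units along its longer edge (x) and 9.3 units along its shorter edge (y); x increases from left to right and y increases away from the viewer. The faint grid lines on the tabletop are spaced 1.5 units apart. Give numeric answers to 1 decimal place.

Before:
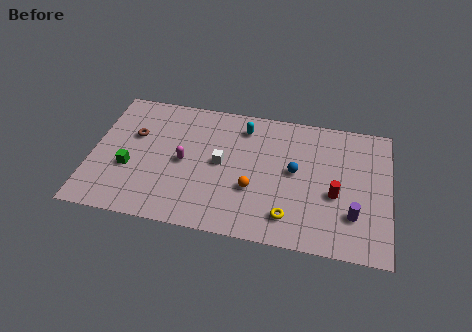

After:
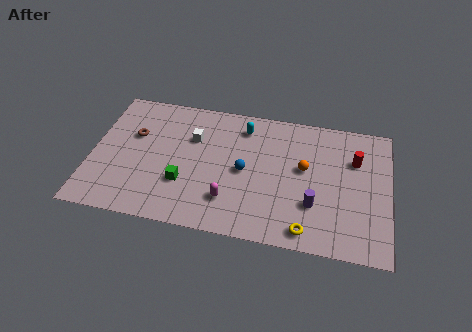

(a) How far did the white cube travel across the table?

2.2

The white cube was near (7.0, 4.8) before and (5.4, 6.3) after, so it travelled √(1.6² + 1.5²) ≈ 2.2 units.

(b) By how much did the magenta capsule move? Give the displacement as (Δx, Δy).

(2.6, -2.2)

From the two frames, the magenta capsule sits at roughly (5.0, 4.5) before and (7.6, 2.3) after.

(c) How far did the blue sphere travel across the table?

2.7

From (11.0, 5.0) to (8.3, 4.5), the blue sphere covered √(2.7² + 0.5²) ≈ 2.7 units.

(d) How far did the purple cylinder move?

2.1

The purple cylinder was near (14.2, 2.6) before and (12.1, 2.9) after, so it travelled √(2.1² + 0.3²) ≈ 2.1 units.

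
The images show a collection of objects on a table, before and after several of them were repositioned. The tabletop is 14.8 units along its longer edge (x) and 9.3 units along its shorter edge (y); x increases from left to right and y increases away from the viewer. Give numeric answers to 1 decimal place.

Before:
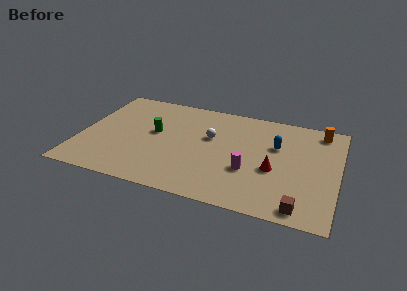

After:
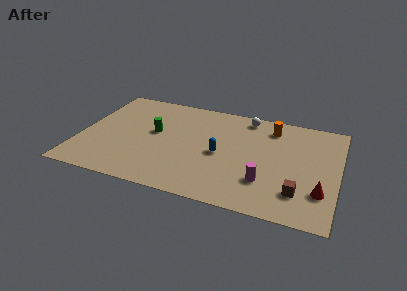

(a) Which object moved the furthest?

the blue capsule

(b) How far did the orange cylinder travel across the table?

2.8

The orange cylinder was near (13.6, 8.1) before and (10.8, 7.6) after, so it travelled √(2.8² + 0.5²) ≈ 2.8 units.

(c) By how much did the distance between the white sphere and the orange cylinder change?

-5.0

Before: roughly 6.6 units apart; after: 1.6. That's 5.0 units closer together.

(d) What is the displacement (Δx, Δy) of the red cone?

(2.7, -1.2)

From the two frames, the red cone sits at roughly (11.2, 3.8) before and (13.9, 2.6) after.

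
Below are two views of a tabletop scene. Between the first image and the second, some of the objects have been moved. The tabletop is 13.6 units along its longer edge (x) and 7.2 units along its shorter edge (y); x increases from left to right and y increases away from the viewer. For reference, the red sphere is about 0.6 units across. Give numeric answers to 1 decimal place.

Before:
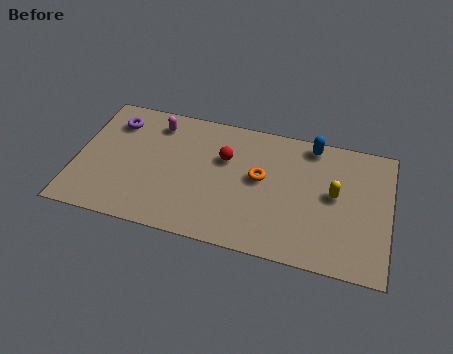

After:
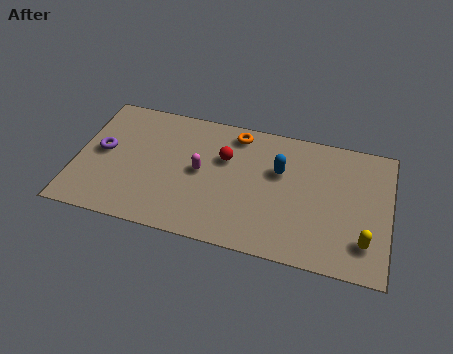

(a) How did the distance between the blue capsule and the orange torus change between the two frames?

-0.6

They were about 3.2 units apart before and 2.6 after — 0.6 units closer together.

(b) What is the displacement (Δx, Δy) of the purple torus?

(-0.4, -1.8)

The purple torus started near (1.5, 5.6) and ended near (1.1, 3.8).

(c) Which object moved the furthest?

the magenta capsule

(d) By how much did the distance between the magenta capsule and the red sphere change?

-1.9

The distance was about 3.3 in the first image and 1.4 in the second, so they moved 1.9 units closer together.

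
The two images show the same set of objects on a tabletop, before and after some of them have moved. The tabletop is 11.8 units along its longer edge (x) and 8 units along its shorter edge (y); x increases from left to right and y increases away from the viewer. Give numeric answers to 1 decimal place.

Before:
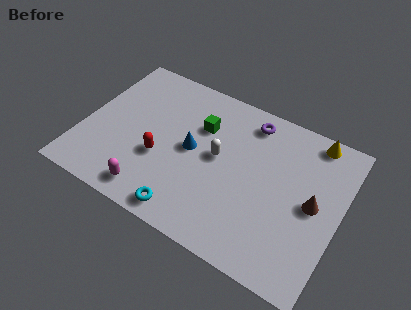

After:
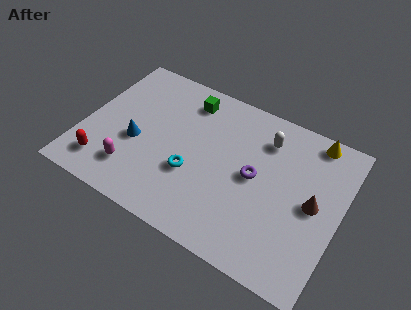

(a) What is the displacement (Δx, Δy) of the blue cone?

(-2.5, -0.8)

The blue cone was at about (5.0, 4.1) and moved to about (2.5, 3.3).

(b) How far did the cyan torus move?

2.0

The cyan torus was near (5.3, 0.9) before and (5.2, 2.9) after, so it travelled √(0.1² + 2.0²) ≈ 2.0 units.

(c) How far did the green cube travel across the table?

1.4

From (5.2, 5.5) to (4.4, 6.6), the green cube covered √(0.8² + 1.1²) ≈ 1.4 units.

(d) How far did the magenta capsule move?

1.2

The magenta capsule moved from about (3.6, 1.1) to (2.6, 1.8), a distance of √(1.0² + 0.7²) ≈ 1.2.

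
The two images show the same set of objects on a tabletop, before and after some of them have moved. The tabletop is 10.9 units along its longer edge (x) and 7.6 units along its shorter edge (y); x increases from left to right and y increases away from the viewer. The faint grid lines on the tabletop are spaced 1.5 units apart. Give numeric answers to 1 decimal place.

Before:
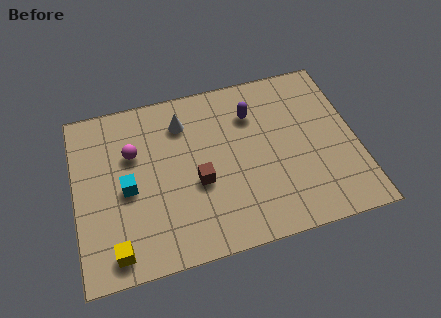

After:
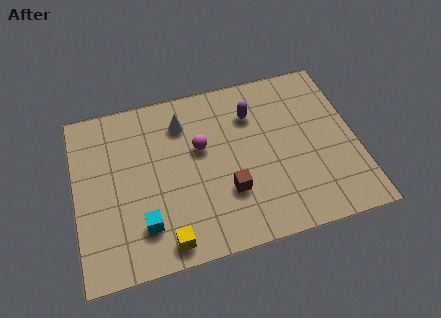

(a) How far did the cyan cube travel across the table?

1.8

The cyan cube moved from about (2.0, 3.5) to (2.5, 1.8), a distance of √(0.5² + 1.7²) ≈ 1.8.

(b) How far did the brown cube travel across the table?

1.3

The brown cube moved from about (4.7, 3.1) to (5.8, 2.4), a distance of √(1.1² + 0.7²) ≈ 1.3.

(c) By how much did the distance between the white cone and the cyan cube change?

+1.2

Before: roughly 3.3 units apart; after: 4.5. That's 1.2 units further apart.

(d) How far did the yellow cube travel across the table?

1.9

From (1.4, 1.0) to (3.3, 0.9), the yellow cube covered √(1.9² + 0.1²) ≈ 1.9 units.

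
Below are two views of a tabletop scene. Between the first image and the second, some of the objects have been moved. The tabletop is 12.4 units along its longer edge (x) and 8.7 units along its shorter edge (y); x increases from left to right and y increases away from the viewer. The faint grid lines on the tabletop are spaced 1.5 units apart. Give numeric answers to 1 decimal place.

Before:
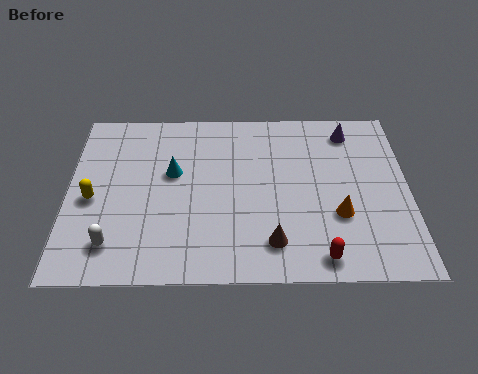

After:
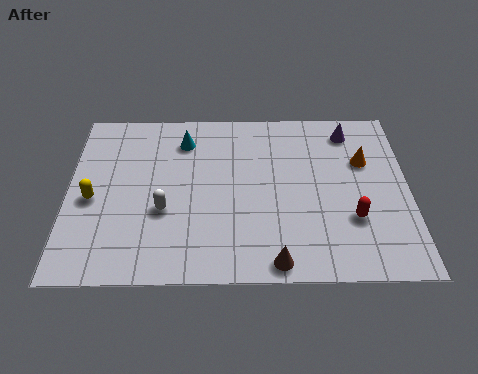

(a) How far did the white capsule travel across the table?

2.4

The white capsule moved from about (1.7, 1.7) to (3.5, 3.3), a distance of √(1.8² + 1.6²) ≈ 2.4.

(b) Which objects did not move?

the yellow capsule and the purple cone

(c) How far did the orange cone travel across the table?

2.9

The orange cone moved from about (9.8, 3.0) to (10.8, 5.7), a distance of √(1.0² + 2.7²) ≈ 2.9.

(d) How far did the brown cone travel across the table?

0.9

From (7.4, 1.7) to (7.5, 0.8), the brown cone covered √(0.1² + 0.9²) ≈ 0.9 units.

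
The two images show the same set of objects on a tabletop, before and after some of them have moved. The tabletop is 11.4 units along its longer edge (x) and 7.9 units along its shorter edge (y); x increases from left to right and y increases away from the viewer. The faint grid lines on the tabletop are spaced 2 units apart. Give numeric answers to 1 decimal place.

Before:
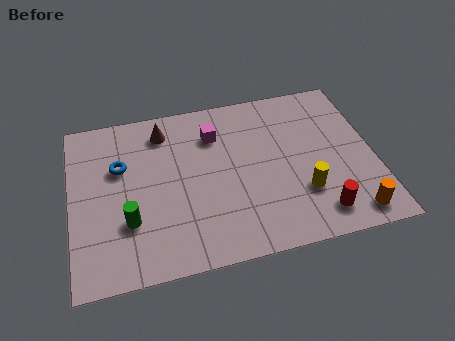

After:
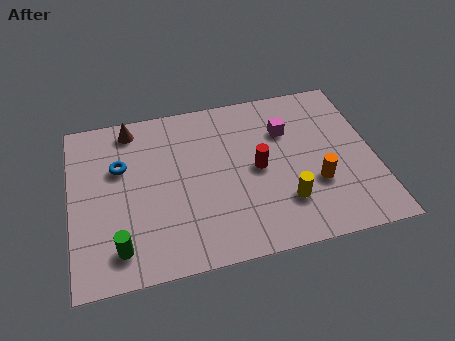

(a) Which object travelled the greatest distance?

the red cylinder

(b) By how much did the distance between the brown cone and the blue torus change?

-0.3

Before: roughly 2.2 units apart; after: 1.9. That's 0.3 units closer together.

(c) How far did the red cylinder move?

3.3

From (9.1, 1.3) to (7.0, 3.9), the red cylinder covered √(2.1² + 2.6²) ≈ 3.3 units.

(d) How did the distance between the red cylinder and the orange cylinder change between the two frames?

+1.2

They were about 1.2 units apart before and 2.4 after — 1.2 units further apart.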